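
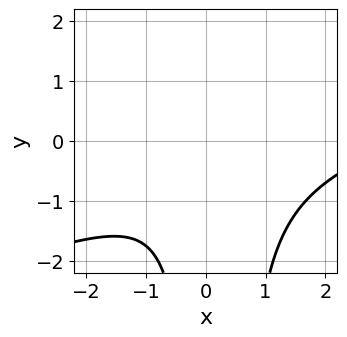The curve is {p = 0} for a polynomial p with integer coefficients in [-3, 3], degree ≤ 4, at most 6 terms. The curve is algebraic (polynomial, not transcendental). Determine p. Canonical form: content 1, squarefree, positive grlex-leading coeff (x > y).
x^3 - 3*x^2*y - 3*x^2 + x*y - 3

(a) deg p = 3.
(b) Against the integer gridlines: it misses every integer gridline on the x-axis; no y-intercept at any integer in the box.
(c) Fitting integer coefficients to these (and the overall shape) gives p.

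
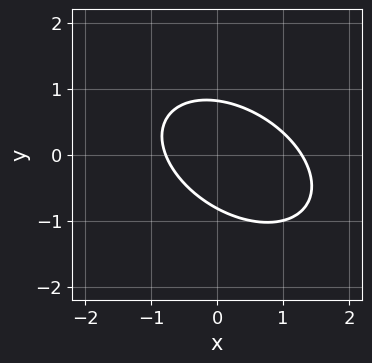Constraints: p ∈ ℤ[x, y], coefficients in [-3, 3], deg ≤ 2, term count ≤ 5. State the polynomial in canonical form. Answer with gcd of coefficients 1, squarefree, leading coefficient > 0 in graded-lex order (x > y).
First, deg p = 2.
Finally, the integer polynomial consistent with all of this is the stated p.

2*x^2 + 2*x*y + 3*y^2 - x - 2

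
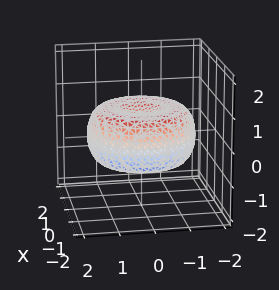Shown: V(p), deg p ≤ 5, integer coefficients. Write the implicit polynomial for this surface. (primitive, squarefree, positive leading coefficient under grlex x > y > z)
(a) The degree is 4 — the shape is more complex than any degree-3 surface.
(b) Symmetries: the surface is invariant under rotation about z: p = q(x² + y², z).
(c) From the visible intercepts: a circular section at z = 0 has radius between 1 and 2.
(d) The integer polynomial consistent with all of this is the stated p.

x^4 + 2*x^2*y^2 + y^4 - 2*x^2 - 2*y^2 + 3*z^2 - 1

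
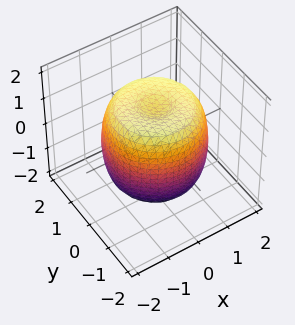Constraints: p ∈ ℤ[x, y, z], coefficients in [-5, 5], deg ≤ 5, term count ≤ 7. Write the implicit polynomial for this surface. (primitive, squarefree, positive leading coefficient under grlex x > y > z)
(a) Degree: the shape is more complex than any degree-3 surface, so deg p = 4.
(b) By symmetry, the surface is invariant under rotation about z: p = q(x² + y², z).
(c) Checking where it meets the axes: a circular section at z = 0 has radius between 1 and 2.
(d) Putting this together gives p.

2*x^4 + 4*x^2*y^2 + 2*y^4 - 3*x^2 - 3*y^2 + 2*z^2 - 3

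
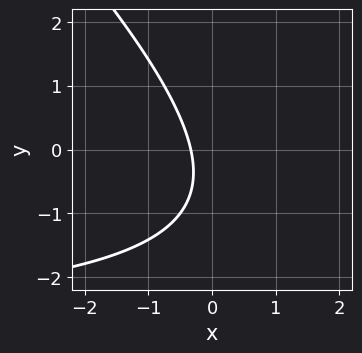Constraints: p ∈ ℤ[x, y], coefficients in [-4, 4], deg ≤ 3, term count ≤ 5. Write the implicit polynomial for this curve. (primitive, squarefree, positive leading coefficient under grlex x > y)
First, the degree is 2 — a generic line meets the curve in up to 2 points.
Next, from the visible intercepts: it misses every integer gridline on the y-axis.
Finally, assembling these constraints gives the stated polynomial.

x*y + y^2 + 3*x + y + 1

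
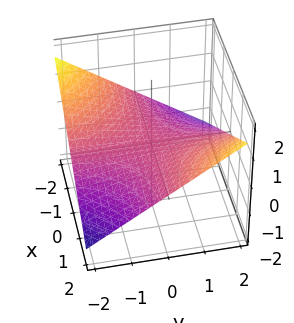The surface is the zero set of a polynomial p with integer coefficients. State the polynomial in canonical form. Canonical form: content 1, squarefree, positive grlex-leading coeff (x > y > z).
deg p = 2. A saddle surface; a quadric.
Observable constraints: it meets the z-axis at z = 0 (among the integer gridlines); the visible y-axis segment lies entirely on the surface.
Fitting integer coefficients to these (and the overall shape) gives p. Check: (2, 0, 0) on the x-axis lies on the surface, and p(2, 0, 0) = 0. ✓

x*y - 3*z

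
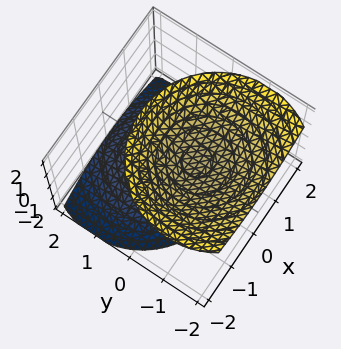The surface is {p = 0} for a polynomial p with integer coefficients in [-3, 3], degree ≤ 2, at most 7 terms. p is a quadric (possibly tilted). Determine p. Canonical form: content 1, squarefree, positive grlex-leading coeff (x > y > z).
x^2 + y^2 + y*z - z^2 + 1

First, the picture has 2 separate pieces.
Then, the degree is 2 — no degree-1 surface has this shape.
Next, from the axis intercepts and sections: among the integer gridlines, it crosses the z-axis at z ∈ {-1, 1}; the surface avoids every integer x-axis point in the box; it misses every integer gridline on the y-axis.
Finally, these observations pin down the coefficients.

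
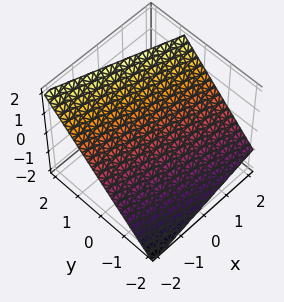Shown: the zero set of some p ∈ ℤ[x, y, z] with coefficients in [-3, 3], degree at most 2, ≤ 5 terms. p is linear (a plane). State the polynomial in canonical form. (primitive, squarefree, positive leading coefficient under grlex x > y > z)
x + 3*y - 3*z + 2

(a) Degree: the surface is flat (a plane), so deg p = 1.
(b) Reading off the gridlines: it meets the x-axis at x = -2 (among the integer gridlines).
(c) Together with the visible shape, these determine p as stated.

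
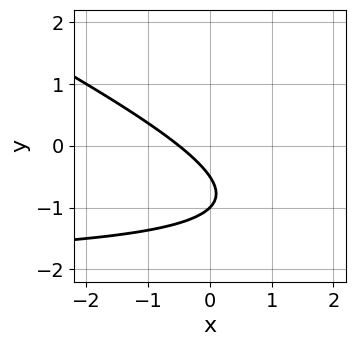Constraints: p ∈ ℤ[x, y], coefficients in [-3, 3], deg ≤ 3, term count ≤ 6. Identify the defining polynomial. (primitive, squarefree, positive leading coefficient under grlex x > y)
(a) Degree: no degree-1 curve has this shape, so deg p = 2.
(b) Checking where it meets the axes: it meets the y-axis at y = -1 (among the integer gridlines).
(c) Putting this together gives p.

x*y + 2*y^2 + 2*x + 3*y + 1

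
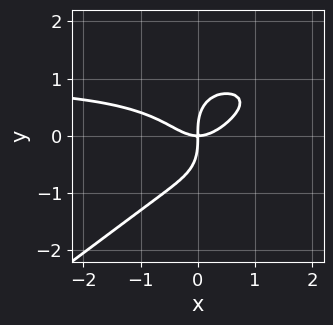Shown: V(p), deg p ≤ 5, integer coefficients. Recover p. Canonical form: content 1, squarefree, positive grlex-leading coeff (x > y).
Degree: the shape is more complex than any degree-3 curve, so deg p = 4.
From the visible intercepts: it crosses the y-axis at the gridline y = 0; one x-axis crossing is at x = 0.
The integer polynomial consistent with all of this is the stated p.

3*x^3*y - 3*x^2*y^2 - 2*y^4 - 3*x^3 + 3*x*y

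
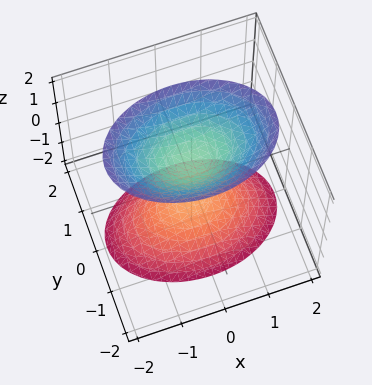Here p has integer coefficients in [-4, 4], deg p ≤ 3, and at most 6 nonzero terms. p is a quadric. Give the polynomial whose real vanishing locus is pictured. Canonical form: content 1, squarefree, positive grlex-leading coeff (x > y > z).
First, the picture has 2 separate pieces.
Next, deg p = 2.
Next, symmetries: the x ↦ −x reflection is a symmetry, so x appears only in even powers; it's symmetric under z → −z, forcing even powers of z; it's symmetric under y → −y, forcing even powers of y.
Next, against the integer gridlines: the z-axis gridline crossings are at z ∈ {-1, 1}; no x-intercept at any integer in the box; it misses every integer gridline on the y-axis.
Finally, these observations pin down the coefficients.

x^2 + 2*y^2 - z^2 + 1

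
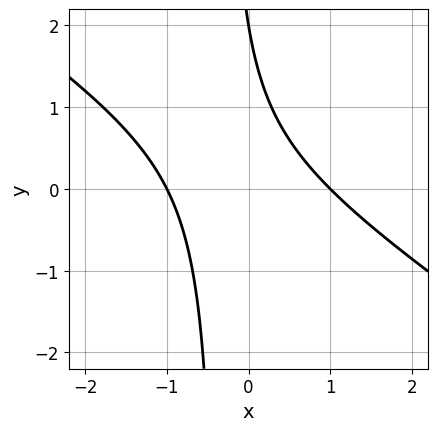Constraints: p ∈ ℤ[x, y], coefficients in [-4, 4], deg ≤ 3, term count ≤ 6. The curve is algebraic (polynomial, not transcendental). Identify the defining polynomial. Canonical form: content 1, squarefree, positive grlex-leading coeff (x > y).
1. deg p = 2.
2. Observable constraints: it crosses the y-axis at the gridline y = 2; among the integer gridlines, it crosses the x-axis at x ∈ {-1, 1}.
3. Solving for integer coefficients yields p as stated.

2*x^2 + 3*x*y + y - 2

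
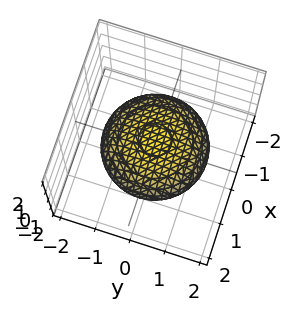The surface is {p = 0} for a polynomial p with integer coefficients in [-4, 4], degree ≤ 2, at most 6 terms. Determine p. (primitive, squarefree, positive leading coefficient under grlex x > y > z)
First, deg p = 2. A closed, bounded, convex surface; a quadric.
Next, by symmetry, every cross-section ⟂ z is a circle, so x, y appear only via x² + y²; the z ↦ −z reflection is a symmetry, so z appears only in even powers.
Next, checking where it meets the axes: a circular section at z = 0 has radius between 1 and 2.
Finally, together with the visible shape, these determine p as stated.

x^2 + y^2 + 3*z^2 - 2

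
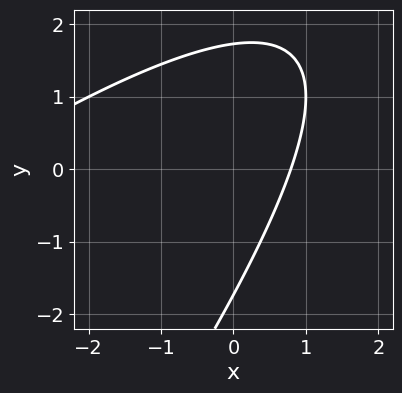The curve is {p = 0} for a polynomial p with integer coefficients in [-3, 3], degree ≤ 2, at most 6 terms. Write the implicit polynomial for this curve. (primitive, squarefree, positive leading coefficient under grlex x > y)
x^2 - 2*x*y + y^2 + 3*x - 3

(a) deg p = 2.
(b) Putting this together gives p.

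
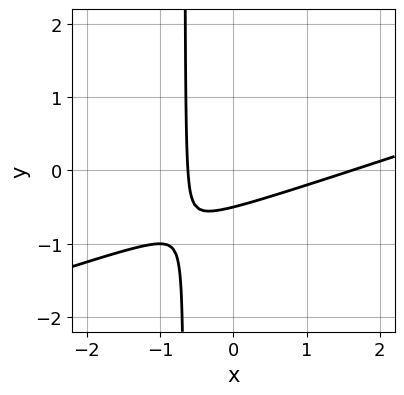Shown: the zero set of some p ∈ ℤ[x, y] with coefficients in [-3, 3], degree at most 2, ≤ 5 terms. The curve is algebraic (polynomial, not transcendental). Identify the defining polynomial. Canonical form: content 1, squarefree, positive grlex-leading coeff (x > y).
The degree is 2 — the shape is more complex than any degree-1 curve.
The integer polynomial consistent with all of this is the stated p.

x^2 - 3*x*y - x - 2*y - 1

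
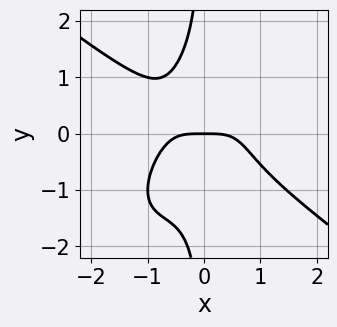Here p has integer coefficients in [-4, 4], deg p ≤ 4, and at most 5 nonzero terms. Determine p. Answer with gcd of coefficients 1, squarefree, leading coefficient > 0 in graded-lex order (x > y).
deg p = 4. No degree-3 curve has this shape.
From the visible intercepts: it crosses the x-axis at the gridline x = 0; it meets the y-axis at y = 0 (among the integer gridlines).
Putting this together gives p.

x^4 - x^2*y^2 + x*y^3 + y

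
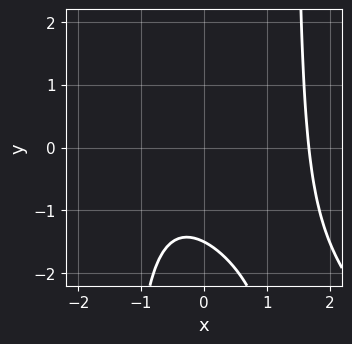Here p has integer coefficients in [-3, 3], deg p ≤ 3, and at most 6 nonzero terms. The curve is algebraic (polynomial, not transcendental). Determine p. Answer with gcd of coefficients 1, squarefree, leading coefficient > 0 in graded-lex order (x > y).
x^3 + x^2*y - x - 2*y - 3

(a) The degree is 3 — a generic line meets the curve in up to 3 points.
(b) Matching integer coefficients to the picture gives p.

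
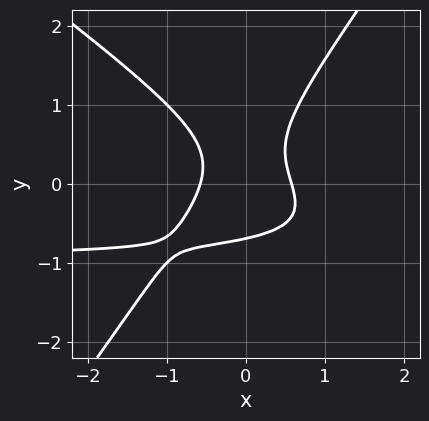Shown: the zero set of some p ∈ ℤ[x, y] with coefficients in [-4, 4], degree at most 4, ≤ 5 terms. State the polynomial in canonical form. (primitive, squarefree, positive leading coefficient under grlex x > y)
Degree: the shape is more complex than any degree-2 curve, so deg p = 3.
The integer polynomial consistent with all of this is the stated p.

3*x^2*y + 2*x*y^2 - 3*y^3 + 3*x^2 - 1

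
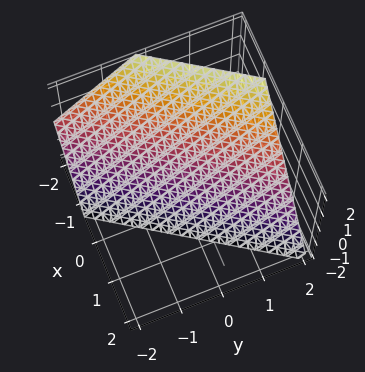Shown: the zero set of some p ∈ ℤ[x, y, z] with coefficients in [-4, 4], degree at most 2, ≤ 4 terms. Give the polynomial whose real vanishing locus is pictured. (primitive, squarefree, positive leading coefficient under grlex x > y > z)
3*x - 2*y + 2*z + 2

deg p = 1. The surface is flat (a plane).
Observable constraints: it meets the z-axis at z = -1 (among the integer gridlines); it crosses the y-axis at the gridline y = 1.
Assembling these constraints gives the stated polynomial.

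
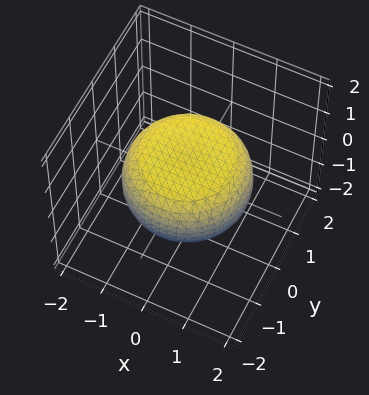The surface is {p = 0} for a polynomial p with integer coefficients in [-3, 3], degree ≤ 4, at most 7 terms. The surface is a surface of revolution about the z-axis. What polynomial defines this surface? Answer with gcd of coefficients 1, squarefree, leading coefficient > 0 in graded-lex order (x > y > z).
x^4 + 2*x^2*y^2 + y^4 - x^2 - y^2 + 3*z^2 - 2

1. The degree is 4 — no degree-3 surface has this shape.
2. Symmetry: the surface is invariant under rotation about z: p = q(x² + y², z).
3. Observable constraints: a circular section at z = 0 has radius between 1 and 2.
4. Assembling these constraints gives the stated polynomial.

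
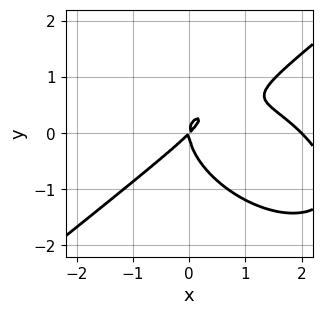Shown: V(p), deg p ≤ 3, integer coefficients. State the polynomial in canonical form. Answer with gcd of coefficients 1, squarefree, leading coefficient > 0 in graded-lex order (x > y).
x^3 - 2*y^3 - 2*x^2 + 2*x*y

1. The degree is 3 — the shape is more complex than any degree-2 curve.
2. Checking where it meets the axes: it meets the y-axis at y = 0 (among the integer gridlines); the x-axis gridline crossings are at x ∈ {0, 2}.
3. Putting this together gives p.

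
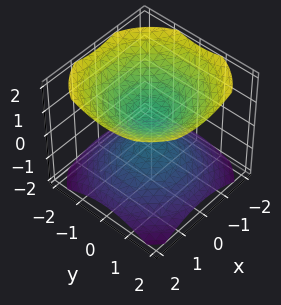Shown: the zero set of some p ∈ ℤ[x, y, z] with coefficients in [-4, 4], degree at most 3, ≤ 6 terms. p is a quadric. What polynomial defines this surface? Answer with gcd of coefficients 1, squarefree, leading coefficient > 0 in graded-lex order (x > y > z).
1. I count 2 distinct pieces. Treating them together as one polynomial.
2. Degree: two sheets facing apart; a quadric, so deg p = 2.
3. Symmetries: it's symmetric under z → −z, forcing even powers of z; the surface is invariant under rotation about z: p = q(x² + y², z).
4. Checking where it meets the axes: the surface avoids every integer x-axis point in the box; a circular section at z = 1 has radius exactly 1; it misses every integer gridline on the y-axis.
5. These observations pin down the coefficients.

2*x^2 + 2*y^2 - 3*z^2 + 1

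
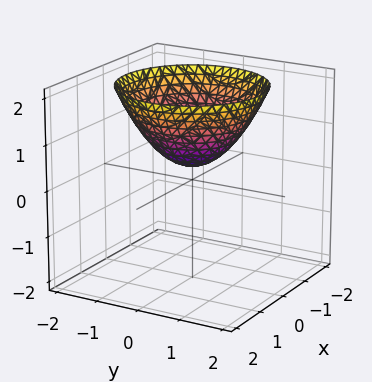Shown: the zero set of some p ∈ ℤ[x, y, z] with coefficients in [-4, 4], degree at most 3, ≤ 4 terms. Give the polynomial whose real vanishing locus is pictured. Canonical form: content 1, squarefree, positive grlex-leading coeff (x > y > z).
First, deg p = 2. A generic line meets the surface in up to 2 points.
Then, by symmetry, every cross-section ⟂ z is a circle, so x, y appear only via x² + y².
Then, from the visible intercepts: the surface avoids every integer x-axis point in the box; a circular section at z = 1 has radius exactly 1; no y-intercept at any integer in the box.
Finally, matching integer coefficients to the picture gives p.

2*x^2 + 2*y^2 - 3*z + 1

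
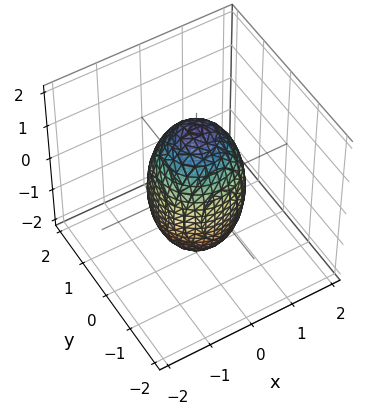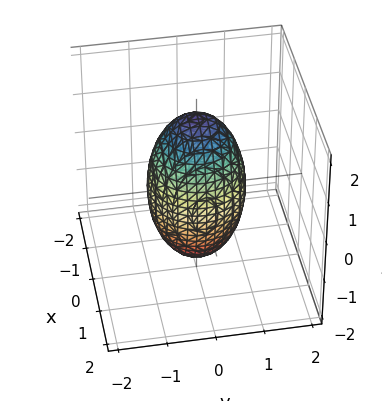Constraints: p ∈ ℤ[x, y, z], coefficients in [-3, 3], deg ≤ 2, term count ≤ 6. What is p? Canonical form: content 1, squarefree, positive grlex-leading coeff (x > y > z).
3*x^2 + 3*y^2 + z^2 - 3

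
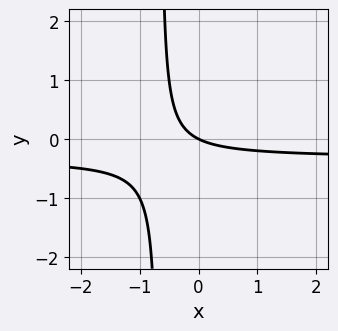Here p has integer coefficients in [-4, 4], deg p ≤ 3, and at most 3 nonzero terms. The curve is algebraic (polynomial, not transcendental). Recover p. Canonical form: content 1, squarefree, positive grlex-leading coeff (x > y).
3*x*y + x + 2*y

Degree: no degree-1 curve has this shape, so deg p = 2.
Reading off the gridlines: it meets the y-axis at y = 0 (among the integer gridlines); it meets the x-axis at x = 0 (among the integer gridlines).
Matching integer coefficients to the picture gives p.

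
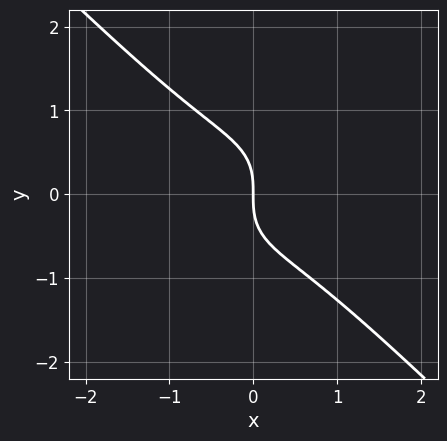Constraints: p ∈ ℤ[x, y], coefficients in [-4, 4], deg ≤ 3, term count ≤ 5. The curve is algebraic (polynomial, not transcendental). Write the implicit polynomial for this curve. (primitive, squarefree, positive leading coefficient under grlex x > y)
The degree is 3 — no degree-2 curve has this shape.
Reading off the gridlines: it meets the x-axis at x = 0 (among the integer gridlines); it meets the y-axis at y = 0 (among the integer gridlines).
Solving for integer coefficients yields p as stated.

x^3 + y^3 + x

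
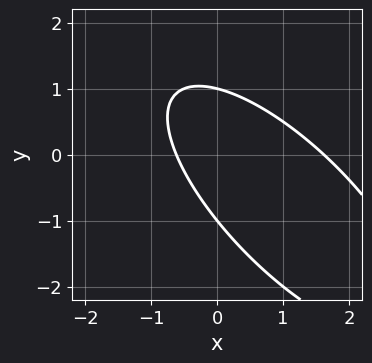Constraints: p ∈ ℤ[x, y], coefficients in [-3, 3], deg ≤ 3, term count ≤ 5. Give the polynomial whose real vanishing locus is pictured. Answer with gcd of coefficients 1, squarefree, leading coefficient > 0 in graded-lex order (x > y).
First, degree: the shape is more complex than any degree-1 curve, so deg p = 2.
Next, reading off the gridlines: the y-axis gridline crossings are at y ∈ {-1, 1}.
Finally, these observations pin down the coefficients.

2*x^2 + 3*x*y + 2*y^2 - 2*x - 2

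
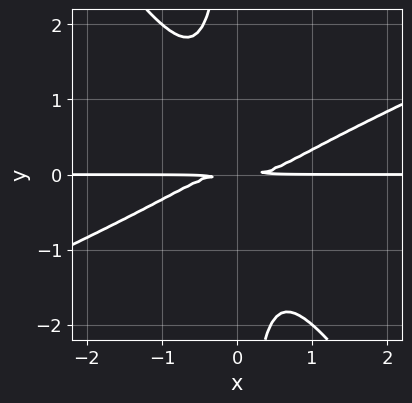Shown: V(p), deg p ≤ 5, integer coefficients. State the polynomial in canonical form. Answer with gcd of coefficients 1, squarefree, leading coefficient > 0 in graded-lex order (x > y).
1. deg p = 4.
2. Against the integer gridlines: the visible x-axis segment lies entirely on the curve.
3. The integer polynomial consistent with all of this is the stated p.

2*x^3*y - 3*x^2*y^2 - 3*x*y^3 - 2*y^2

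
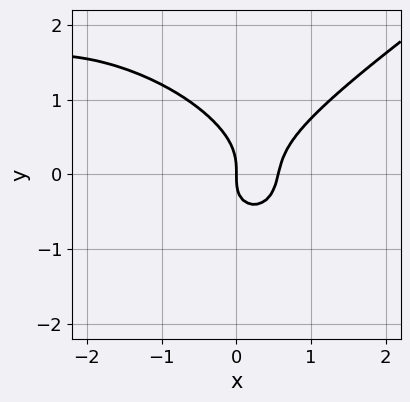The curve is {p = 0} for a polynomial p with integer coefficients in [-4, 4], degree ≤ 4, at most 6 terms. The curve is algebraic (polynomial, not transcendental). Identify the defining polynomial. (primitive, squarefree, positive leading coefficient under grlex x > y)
(a) Degree: no degree-2 curve has this shape, so deg p = 3.
(b) Against the integer gridlines: one x-axis crossing is at x = 0; it meets the y-axis at y = 0 (among the integer gridlines).
(c) Assembling these constraints gives the stated polynomial.

x^3 - 3*y^3 + 3*x^2 - x*y - 2*x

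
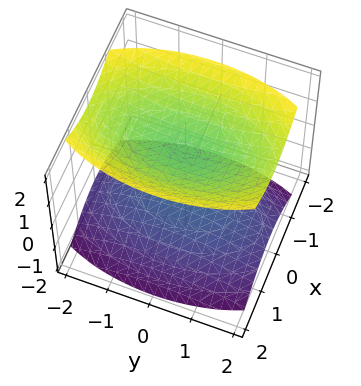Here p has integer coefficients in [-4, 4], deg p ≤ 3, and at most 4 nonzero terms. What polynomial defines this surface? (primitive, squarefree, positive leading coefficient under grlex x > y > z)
3*x^2 + y^2 - 3*z^2 + 3

There are 2 components. They look like related sheets of one shape, so recover p as a whole.
Degree: two separate bowl-shaped sheets opening away from each other; a quadric, so deg p = 2.
Symmetries: it's symmetric under y → −y, forcing even powers of y; it's symmetric under x → −x, forcing even powers of x; it's symmetric under z → −z, forcing even powers of z.
Against the integer gridlines: the surface avoids every integer x-axis point in the box; among the integer gridlines, it crosses the z-axis at z ∈ {-1, 1}.
Solving for integer coefficients yields p as stated.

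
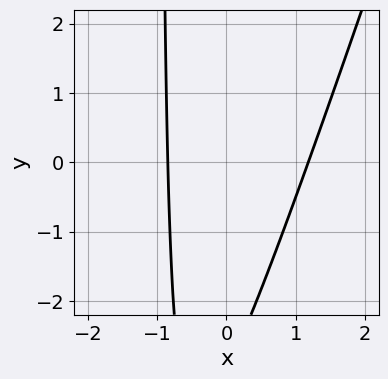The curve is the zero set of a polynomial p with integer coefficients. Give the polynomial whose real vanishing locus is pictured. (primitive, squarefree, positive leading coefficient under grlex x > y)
3*x^2 - x*y - x - y - 3

(a) deg p = 2. No degree-1 curve has this shape.
(b) Reading off the gridlines: no y-intercept at any integer in the box.
(c) Matching integer coefficients to the picture gives p.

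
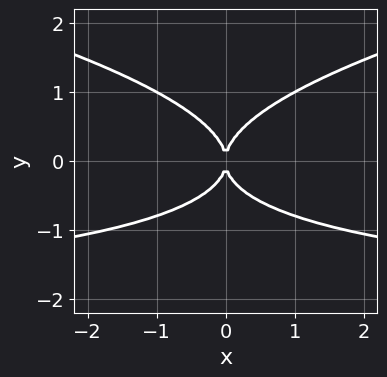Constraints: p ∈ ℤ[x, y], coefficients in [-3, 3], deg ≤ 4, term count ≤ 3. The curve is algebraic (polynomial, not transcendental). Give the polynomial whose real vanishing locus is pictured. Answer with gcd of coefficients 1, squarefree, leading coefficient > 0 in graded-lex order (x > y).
3*y^4 - x^2*y - 2*x^2

1. The degree is 4 — a generic line meets the curve in up to 4 points.
2. Symmetries: mirror symmetry x ↦ −x ⇒ only even powers of x.
3. From the visible intercepts: one y-axis crossing is at y = 0; one x-axis crossing is at x = 0.
4. The integer polynomial consistent with all of this is the stated p.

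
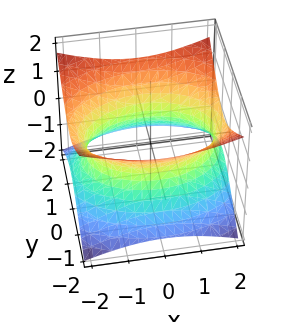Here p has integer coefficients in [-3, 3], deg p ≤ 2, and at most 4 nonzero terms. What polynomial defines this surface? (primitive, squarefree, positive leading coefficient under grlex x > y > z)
x^2 + 2*y^2 - 3*z^2 - 3

First, degree: an hourglass — one-sheet hyperboloid; a quadric, so deg p = 2.
Then, symmetries: the x ↦ −x reflection is a symmetry, so x appears only in even powers; mirror symmetry y ↦ −y ⇒ only even powers of y; mirror symmetry z ↦ −z ⇒ only even powers of z.
Then, observable constraints: no z-intercept at any integer in the box.
Finally, these observations pin down the coefficients.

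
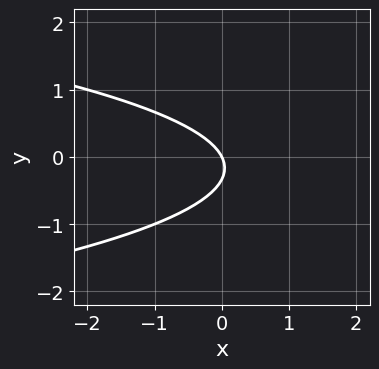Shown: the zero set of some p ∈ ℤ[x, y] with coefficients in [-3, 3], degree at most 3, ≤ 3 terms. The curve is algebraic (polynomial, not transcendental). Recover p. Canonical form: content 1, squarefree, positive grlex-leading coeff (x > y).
(a) Degree: the shape is more complex than any degree-1 curve, so deg p = 2.
(b) Reading off the gridlines: one x-axis crossing is at x = 0; one y-axis crossing is at y = 0.
(c) Assembling these constraints gives the stated polynomial.

3*y^2 + 2*x + y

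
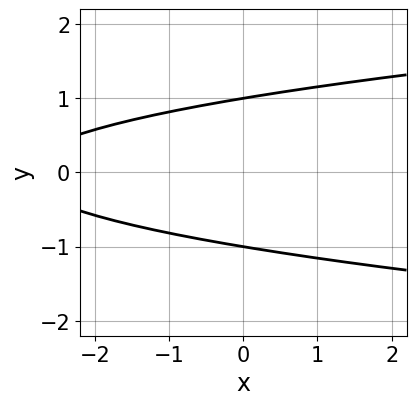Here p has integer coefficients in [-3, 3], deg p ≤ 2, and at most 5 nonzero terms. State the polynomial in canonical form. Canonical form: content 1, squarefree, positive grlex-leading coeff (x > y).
1. The degree is 2 — no degree-1 curve has this shape.
2. Symmetries: the y ↦ −y reflection is a symmetry, so y appears only in even powers.
3. Checking where it meets the axes: the curve avoids every integer x-axis point in the box; among the integer gridlines, it crosses the y-axis at y ∈ {-1, 1}.
4. Assembling these constraints gives the stated polynomial.

3*y^2 - x - 3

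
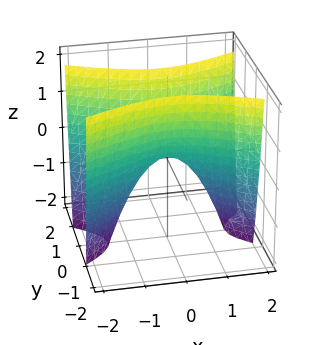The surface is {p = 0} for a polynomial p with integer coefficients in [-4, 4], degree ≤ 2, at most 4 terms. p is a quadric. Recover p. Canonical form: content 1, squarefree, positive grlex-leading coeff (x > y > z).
x^2 - 3*y^2 + z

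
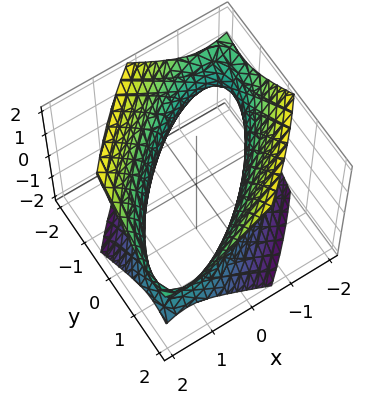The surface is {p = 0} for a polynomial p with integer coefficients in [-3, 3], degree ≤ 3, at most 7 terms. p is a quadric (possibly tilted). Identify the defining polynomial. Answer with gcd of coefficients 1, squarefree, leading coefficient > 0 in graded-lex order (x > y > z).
2*x^2 - 3*x*y + 2*y^2 - 2*z^2 - 3

First, deg p = 2.
Then, against the integer gridlines: it misses every integer gridline on the z-axis.
Finally, putting this together gives p.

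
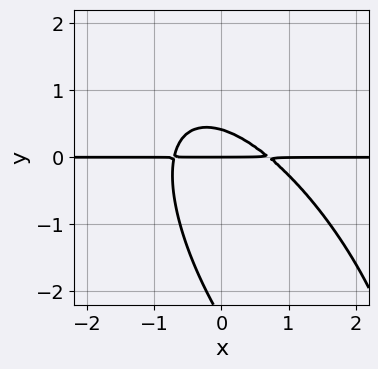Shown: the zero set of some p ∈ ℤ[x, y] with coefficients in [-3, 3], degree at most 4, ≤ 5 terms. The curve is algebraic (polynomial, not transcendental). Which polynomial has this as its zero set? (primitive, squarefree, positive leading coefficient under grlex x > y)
First, deg p = 3.
Next, reading off the gridlines: the visible x-axis segment lies entirely on the curve; one y-axis crossing is at y = 0.
Finally, fitting integer coefficients to these (and the overall shape) gives p.

2*x^2*y + 2*x*y^2 + y^3 + 2*y^2 - y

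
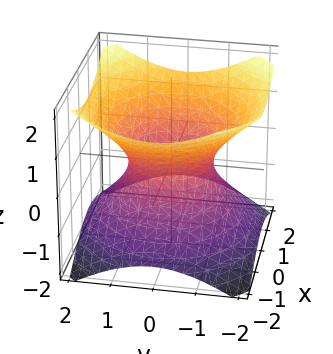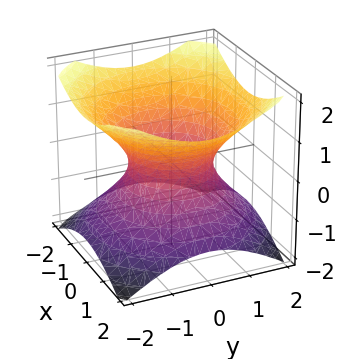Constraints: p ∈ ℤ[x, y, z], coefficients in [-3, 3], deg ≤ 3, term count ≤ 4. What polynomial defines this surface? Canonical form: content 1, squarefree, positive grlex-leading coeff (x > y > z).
The degree is 2 — an hourglass — one-sheet hyperboloid; a quadric.
Symmetries: rotational symmetry about the z-axis ⇒ p depends on x, y only through x² + y²; it's symmetric under z → −z, forcing even powers of z.
Reading off the gridlines: the x-axis gridline crossings are at x ∈ {-1, 1}; the y-axis gridline crossings are at y ∈ {-1, 1}; no z-intercept at any integer in the box; a circular section at z = -1 has radius between 1 and 2.
The integer polynomial consistent with all of this is the stated p.

2*x^2 + 2*y^2 - 3*z^2 - 2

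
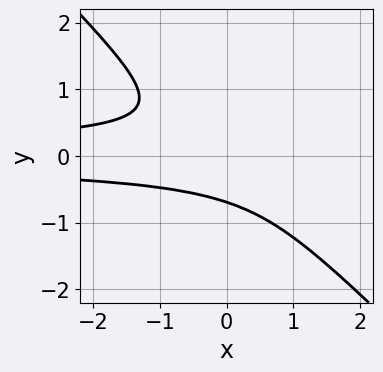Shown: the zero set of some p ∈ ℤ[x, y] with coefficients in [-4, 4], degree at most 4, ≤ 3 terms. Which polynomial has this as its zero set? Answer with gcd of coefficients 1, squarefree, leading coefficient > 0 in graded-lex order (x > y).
(a) deg p = 3. No degree-2 curve has this shape.
(b) From the axis intercepts and sections: the curve avoids every integer x-axis point in the box.
(c) Solving for integer coefficients yields p as stated.

3*x*y^2 + 3*y^3 + 1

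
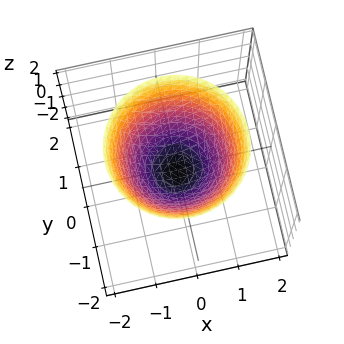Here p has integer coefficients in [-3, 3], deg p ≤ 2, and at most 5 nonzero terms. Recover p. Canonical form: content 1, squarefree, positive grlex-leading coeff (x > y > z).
2*x^2 + 2*y^2 - 2*z - 1

1. The degree is 2 — no degree-1 surface has this shape.
2. Symmetry: the z-axis is an axis of rotation, so x and y enter only as x² + y².
3. From the visible intercepts: a circular section at z = 0 has radius between 0 and 1.
4. These observations pin down the coefficients.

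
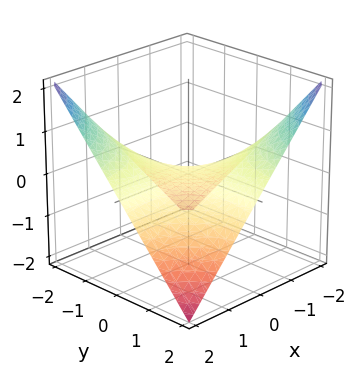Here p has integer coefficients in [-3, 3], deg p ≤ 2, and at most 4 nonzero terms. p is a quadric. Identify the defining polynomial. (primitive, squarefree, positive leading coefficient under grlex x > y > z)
x*y + 2*z

First, degree: a saddle surface; a quadric, so deg p = 2.
Next, from the axis intercepts and sections: the visible x-axis segment lies entirely on the surface; it meets the z-axis at z = 0 (among the integer gridlines); the visible y-axis segment lies entirely on the surface.
Finally, fitting integer coefficients to these (and the overall shape) gives p.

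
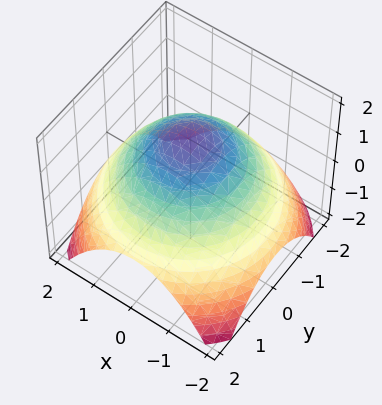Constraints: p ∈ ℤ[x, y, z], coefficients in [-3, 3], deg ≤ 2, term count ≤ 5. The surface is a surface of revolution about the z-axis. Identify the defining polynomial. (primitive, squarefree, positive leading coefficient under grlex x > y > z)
x^2 + y^2 + 2*z - 3

1. Degree: a generic line meets the surface in up to 2 points, so deg p = 2.
2. By symmetry, the z-axis is an axis of rotation, so x and y enter only as x² + y².
3. Reading off the gridlines: a circular section at z = 1 has radius exactly 1.
4. Fitting integer coefficients to these (and the overall shape) gives p.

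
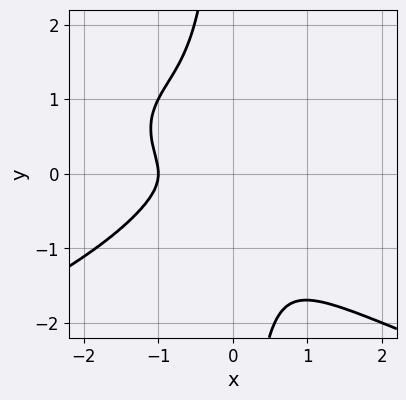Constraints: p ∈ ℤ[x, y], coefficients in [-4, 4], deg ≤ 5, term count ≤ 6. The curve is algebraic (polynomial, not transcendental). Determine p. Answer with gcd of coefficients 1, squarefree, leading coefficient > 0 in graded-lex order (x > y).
x*y^3 + x^3 + x^2 + y^2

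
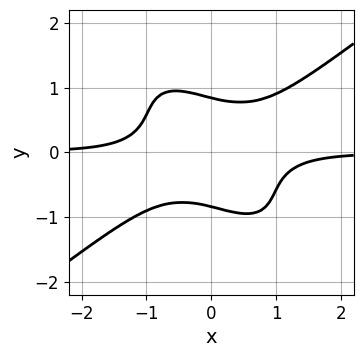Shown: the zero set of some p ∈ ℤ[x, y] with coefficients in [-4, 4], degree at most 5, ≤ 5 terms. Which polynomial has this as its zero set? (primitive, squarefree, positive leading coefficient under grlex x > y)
First, deg p = 4. No degree-3 curve has this shape.
Then, from the axis intercepts and sections: it misses every integer gridline on the x-axis.
Finally, putting this together gives p.

2*x^3*y - 2*x*y^3 - 2*y^4 + 1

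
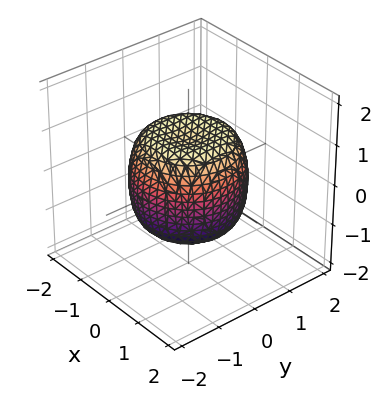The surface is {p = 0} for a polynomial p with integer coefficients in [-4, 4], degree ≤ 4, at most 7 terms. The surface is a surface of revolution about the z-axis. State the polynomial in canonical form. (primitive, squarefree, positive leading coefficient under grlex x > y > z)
deg p = 4. The shape is more complex than any degree-3 surface.
Symmetries: rotational symmetry about the z-axis ⇒ p depends on x, y only through x² + y².
Observable constraints: among the integer gridlines, it crosses the z-axis at z ∈ {-1, 1}; a circular section at z = 0 has radius between 1 and 2.
Together with the visible shape, these determine p as stated.

x^4 + 2*x^2*y^2 + y^4 - x^2 - y^2 + z^2 - 1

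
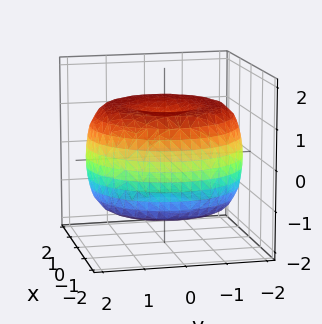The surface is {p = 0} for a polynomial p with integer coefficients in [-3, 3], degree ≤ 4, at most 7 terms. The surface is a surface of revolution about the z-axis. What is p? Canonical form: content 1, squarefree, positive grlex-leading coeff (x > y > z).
x^4 + 2*x^2*y^2 + y^4 - 3*x^2 - 3*y^2 + 3*z^2 - 3

Degree: a generic line meets the surface in up to 4 points, so deg p = 4.
Symmetries: every cross-section ⟂ z is a circle, so x, y appear only via x² + y².
Observable constraints: a circular section at z = -1 has radius between 1 and 2; the z-axis gridline crossings are at z ∈ {-1, 1}.
These observations pin down the coefficients.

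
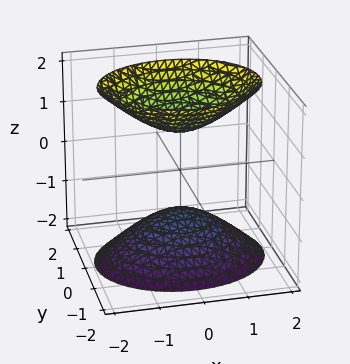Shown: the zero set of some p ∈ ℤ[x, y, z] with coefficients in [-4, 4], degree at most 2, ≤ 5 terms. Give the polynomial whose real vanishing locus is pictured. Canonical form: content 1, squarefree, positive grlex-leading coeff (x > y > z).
2*x^2 + 3*y^2 - 2*z^2 + 2

(a) I count 2 distinct pieces.
(b) The degree is 2 — two separate bowl-shaped sheets opening away from each other; a quadric.
(c) Symmetries: it's symmetric under x → −x, forcing even powers of x; mirror symmetry z ↦ −z ⇒ only even powers of z; it's symmetric under y → −y, forcing even powers of y.
(d) Reading off the gridlines: the surface avoids every integer x-axis point in the box; it misses every integer gridline on the y-axis; among the integer gridlines, it crosses the z-axis at z ∈ {-1, 1}.
(e) Matching integer coefficients to the picture gives p.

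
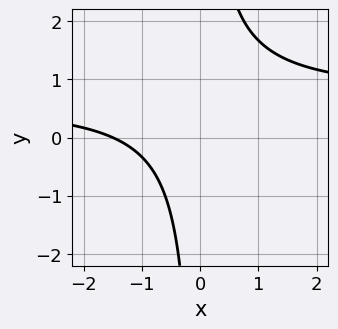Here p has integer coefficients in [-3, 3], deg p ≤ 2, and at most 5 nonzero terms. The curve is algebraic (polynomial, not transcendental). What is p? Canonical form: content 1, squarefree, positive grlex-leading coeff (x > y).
3*x*y - 2*x - 3

1. The degree is 2 — the shape is more complex than any degree-1 curve.
2. Against the integer gridlines: no y-intercept at any integer in the box.
3. Matching integer coefficients to the picture gives p.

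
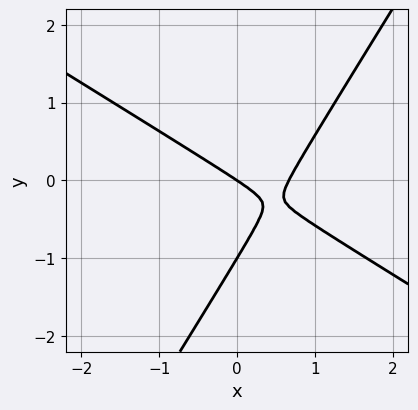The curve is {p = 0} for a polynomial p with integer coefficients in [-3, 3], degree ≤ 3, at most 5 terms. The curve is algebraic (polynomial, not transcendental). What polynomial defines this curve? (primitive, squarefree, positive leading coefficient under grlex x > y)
3*x^2 + 3*x*y - 3*y^2 - 2*x - 3*y

Degree: the shape is more complex than any degree-1 curve, so deg p = 2.
Checking where it meets the axes: among the integer gridlines, it crosses the y-axis at y ∈ {-1, 0}; it crosses the x-axis at the gridline x = 0.
Solving for integer coefficients yields p as stated.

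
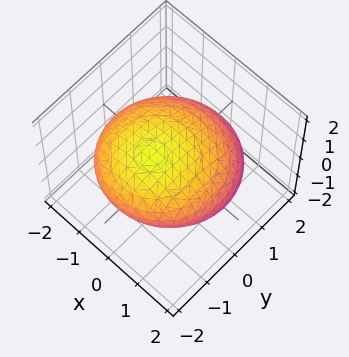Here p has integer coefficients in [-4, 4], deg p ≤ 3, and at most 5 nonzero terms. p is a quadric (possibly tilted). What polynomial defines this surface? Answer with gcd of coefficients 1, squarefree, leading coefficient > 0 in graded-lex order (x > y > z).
x^2 + y^2 + y*z + 2*z^2 - 3

(a) deg p = 2.
(b) Putting this together gives p.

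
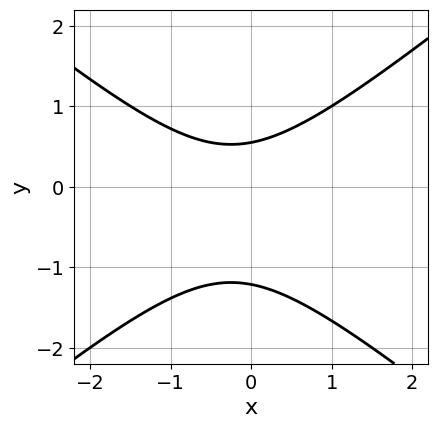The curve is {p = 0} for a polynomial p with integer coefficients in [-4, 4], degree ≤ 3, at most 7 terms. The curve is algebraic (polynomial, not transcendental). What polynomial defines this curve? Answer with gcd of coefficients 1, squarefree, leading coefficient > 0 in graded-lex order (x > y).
2*x^2 - 3*y^2 + x - 2*y + 2

The degree is 2 — a generic line meets the curve in up to 2 points.
From the axis intercepts and sections: it misses every integer gridline on the x-axis.
These observations pin down the coefficients.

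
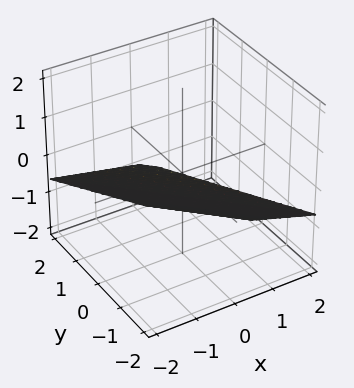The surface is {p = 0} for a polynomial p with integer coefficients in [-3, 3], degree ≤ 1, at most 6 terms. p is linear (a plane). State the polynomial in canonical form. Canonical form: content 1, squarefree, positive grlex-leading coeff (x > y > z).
1. The degree is 1 — every cross-section is a straight line — this is a plane.
2. From the visible intercepts: it meets the y-axis at y = -1 (among the integer gridlines); one x-axis crossing is at x = -1.
3. Matching integer coefficients to the picture gives p.

2*x + 2*y + 3*z + 2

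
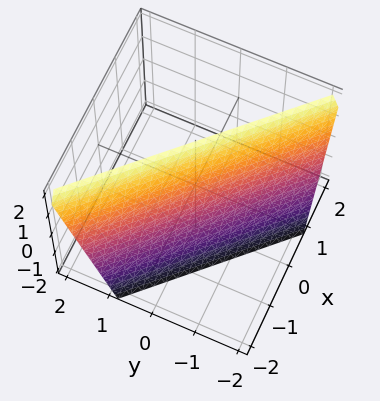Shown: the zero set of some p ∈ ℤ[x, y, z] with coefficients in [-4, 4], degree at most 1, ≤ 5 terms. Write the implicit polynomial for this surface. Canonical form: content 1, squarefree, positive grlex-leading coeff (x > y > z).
1. Degree: the surface is flat (a plane), so deg p = 1.
2. Against the integer gridlines: one z-axis crossing is at z = 2.
3. These observations pin down the coefficients.

3*x + 3*y - z + 2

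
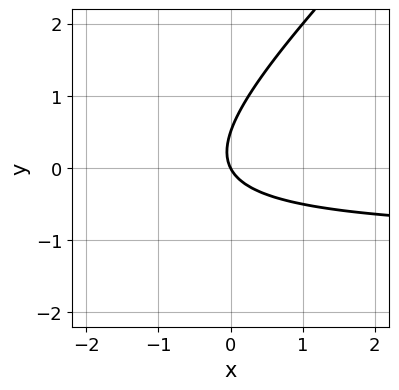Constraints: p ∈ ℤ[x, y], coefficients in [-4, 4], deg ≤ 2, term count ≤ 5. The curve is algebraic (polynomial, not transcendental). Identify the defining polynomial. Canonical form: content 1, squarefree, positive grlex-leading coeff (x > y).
2*x*y - 2*y^2 + 2*x + y

1. deg p = 2. The shape is more complex than any degree-1 curve.
2. Reading off the gridlines: it crosses the x-axis at the gridline x = 0; it crosses the y-axis at the gridline y = 0.
3. These observations pin down the coefficients.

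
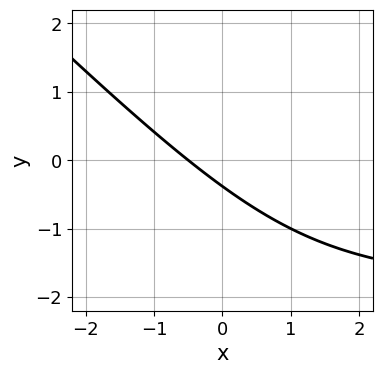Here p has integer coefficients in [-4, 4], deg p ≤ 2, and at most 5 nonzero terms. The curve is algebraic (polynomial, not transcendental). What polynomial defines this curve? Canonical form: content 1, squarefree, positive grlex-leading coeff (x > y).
(a) deg p = 2. No degree-1 curve has this shape.
(b) The integer polynomial consistent with all of this is the stated p.

x*y + y^2 + 2*x + 3*y + 1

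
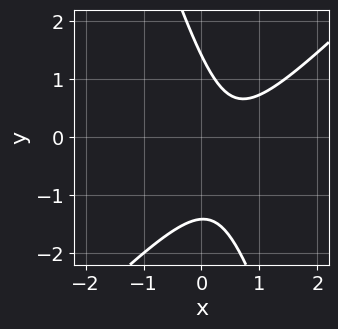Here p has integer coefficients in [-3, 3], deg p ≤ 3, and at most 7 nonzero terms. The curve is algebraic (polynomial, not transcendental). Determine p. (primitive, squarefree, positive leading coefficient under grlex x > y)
3*x^2 - 2*x*y - y^2 - 3*x + 2

Degree: no degree-1 curve has this shape, so deg p = 2.
Reading off the gridlines: it misses every integer gridline on the x-axis.
These observations pin down the coefficients.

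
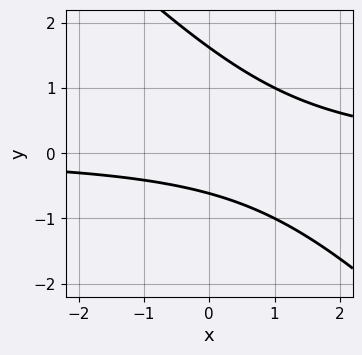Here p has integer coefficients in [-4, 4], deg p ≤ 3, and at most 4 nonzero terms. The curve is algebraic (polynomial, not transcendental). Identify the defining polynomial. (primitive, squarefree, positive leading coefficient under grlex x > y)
x*y + y^2 - y - 1

(a) The degree is 2 — a generic line meets the curve in up to 2 points.
(b) Against the integer gridlines: the curve avoids every integer x-axis point in the box.
(c) Matching integer coefficients to the picture gives p.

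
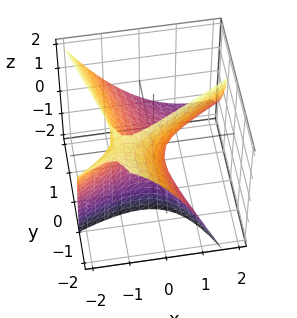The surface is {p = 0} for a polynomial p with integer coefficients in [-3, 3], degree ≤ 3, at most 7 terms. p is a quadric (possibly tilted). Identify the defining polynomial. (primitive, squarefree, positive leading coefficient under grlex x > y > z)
(a) The degree is 2 — no degree-1 surface has this shape.
(b) Observable constraints: it meets the y-axis at y = 0 (among the integer gridlines); it meets the x-axis at x = 0 (among the integer gridlines).
(c) Putting this together gives p.

2*x^2 - 3*x*y - y^2 - 3*y*z - 2*z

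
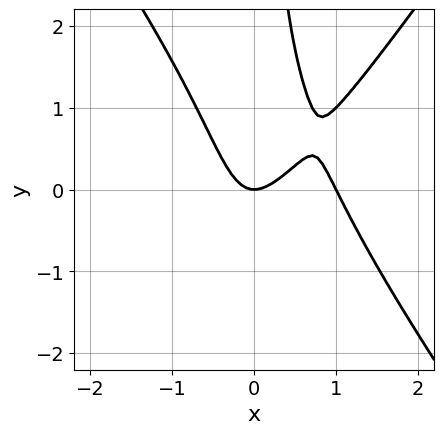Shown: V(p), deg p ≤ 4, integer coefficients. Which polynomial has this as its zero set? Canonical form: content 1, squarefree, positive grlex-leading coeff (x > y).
2*x^3 - x*y^2 - 2*x^2 + y

1. The degree is 3 — the shape is more complex than any degree-2 curve.
2. Checking where it meets the axes: the x-axis gridline crossings are at x ∈ {0, 1}; it crosses the y-axis at the gridline y = 0.
3. Fitting integer coefficients to these (and the overall shape) gives p.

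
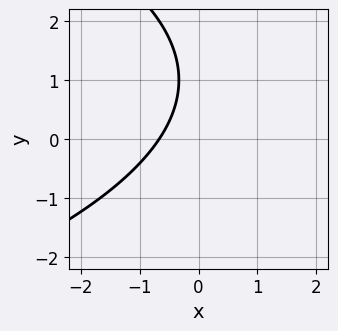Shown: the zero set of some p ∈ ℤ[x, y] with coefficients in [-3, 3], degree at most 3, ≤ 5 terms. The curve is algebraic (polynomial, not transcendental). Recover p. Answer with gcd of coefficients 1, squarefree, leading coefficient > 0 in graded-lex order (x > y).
y^2 + 3*x - 2*y + 2

1. Degree: no degree-1 curve has this shape, so deg p = 2.
2. Against the integer gridlines: no y-intercept at any integer in the box.
3. These observations pin down the coefficients.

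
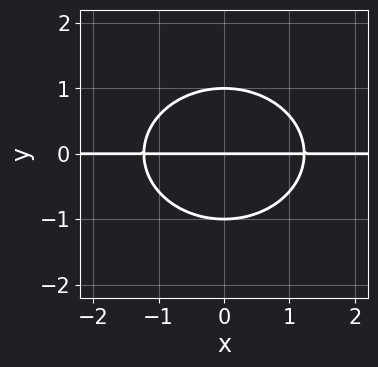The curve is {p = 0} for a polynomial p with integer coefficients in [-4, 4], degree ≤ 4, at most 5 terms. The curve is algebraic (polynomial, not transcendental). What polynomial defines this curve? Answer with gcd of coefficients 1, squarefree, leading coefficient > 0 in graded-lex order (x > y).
2*x^2*y + 3*y^3 - 3*y

(a) Degree: a generic line meets the curve in up to 3 points, so deg p = 3.
(b) Symmetries: the x ↦ −x reflection is a symmetry, so x appears only in even powers.
(c) From the axis intercepts and sections: among the integer gridlines, it crosses the y-axis at y ∈ {-1, 0, 1}; the visible x-axis segment lies entirely on the curve.
(d) Fitting integer coefficients to these (and the overall shape) gives p.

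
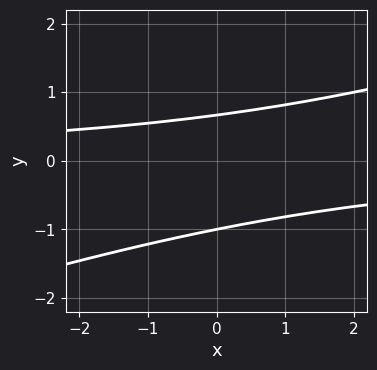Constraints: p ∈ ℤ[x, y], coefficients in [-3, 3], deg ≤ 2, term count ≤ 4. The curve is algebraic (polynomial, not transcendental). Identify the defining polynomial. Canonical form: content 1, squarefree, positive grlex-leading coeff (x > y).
1. Degree: the shape is more complex than any degree-1 curve, so deg p = 2.
2. Checking where it meets the axes: one y-axis crossing is at y = -1; it misses every integer gridline on the x-axis.
3. The integer polynomial consistent with all of this is the stated p.

x*y - 3*y^2 - y + 2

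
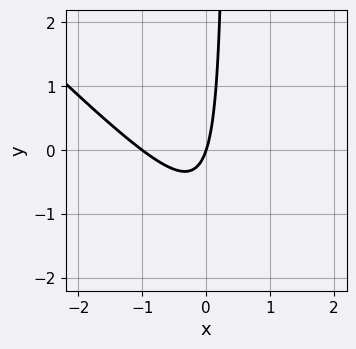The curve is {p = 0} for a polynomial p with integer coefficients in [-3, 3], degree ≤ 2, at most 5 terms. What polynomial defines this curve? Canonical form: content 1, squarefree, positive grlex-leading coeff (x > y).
3*x^2 + 3*x*y + 3*x - y

1. deg p = 2. A generic line meets the curve in up to 2 points.
2. Observable constraints: it meets the y-axis at y = 0 (among the integer gridlines); the x-axis gridline crossings are at x ∈ {-1, 0}.
3. These observations pin down the coefficients.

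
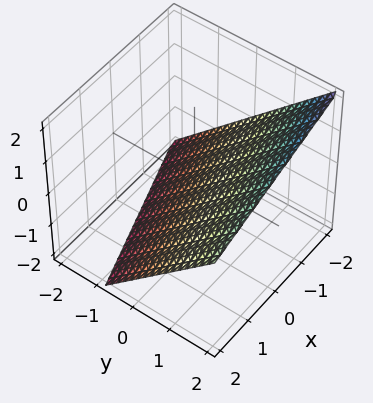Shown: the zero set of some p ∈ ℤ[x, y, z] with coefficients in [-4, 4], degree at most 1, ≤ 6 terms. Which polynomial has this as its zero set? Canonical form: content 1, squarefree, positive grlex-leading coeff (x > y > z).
First, deg p = 1. Every cross-section is a straight line — this is a plane.
Next, from the axis intercepts and sections: it crosses the x-axis at the gridline x = -2.
Finally, solving for integer coefficients yields p as stated.

x - 3*y + 3*z + 2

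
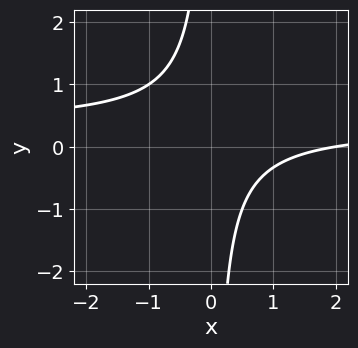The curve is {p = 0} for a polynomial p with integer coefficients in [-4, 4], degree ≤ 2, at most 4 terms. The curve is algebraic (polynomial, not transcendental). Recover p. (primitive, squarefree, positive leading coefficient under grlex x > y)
3*x*y - x + 2

deg p = 2. The shape is more complex than any degree-1 curve.
From the visible intercepts: it crosses the x-axis at the gridline x = 2; no y-intercept at any integer in the box.
Matching integer coefficients to the picture gives p.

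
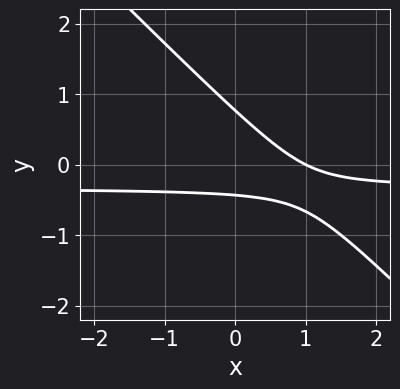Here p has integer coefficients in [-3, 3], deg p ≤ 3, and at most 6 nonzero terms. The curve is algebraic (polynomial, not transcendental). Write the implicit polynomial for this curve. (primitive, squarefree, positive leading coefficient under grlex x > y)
deg p = 2. No degree-1 curve has this shape.
From the visible intercepts: one x-axis crossing is at x = 1.
The integer polynomial consistent with all of this is the stated p.

3*x*y + 3*y^2 + x - y - 1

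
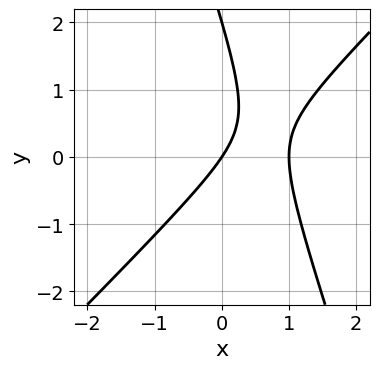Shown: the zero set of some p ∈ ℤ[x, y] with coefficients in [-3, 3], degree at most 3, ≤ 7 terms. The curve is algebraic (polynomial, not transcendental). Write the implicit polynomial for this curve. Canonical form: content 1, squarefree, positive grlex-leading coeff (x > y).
(a) The degree is 2 — the shape is more complex than any degree-1 curve.
(b) Reading off the gridlines: the x-axis gridline crossings are at x ∈ {0, 1}; among the integer gridlines, it crosses the y-axis at y ∈ {0, 2}.
(c) Together with the visible shape, these determine p as stated.

3*x^2 - 2*x*y - y^2 - 3*x + 2*y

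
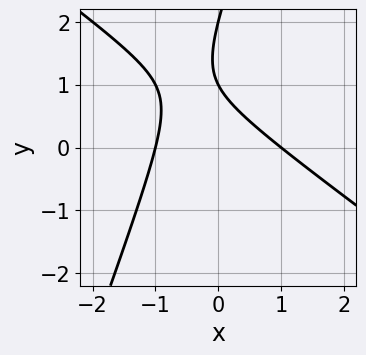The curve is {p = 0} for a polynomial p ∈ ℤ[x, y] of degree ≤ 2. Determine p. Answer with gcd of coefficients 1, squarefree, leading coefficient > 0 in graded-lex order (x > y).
2*x^2 + 2*x*y - y^2 + 3*y - 2

Degree: a generic line meets the curve in up to 2 points, so deg p = 2.
Against the integer gridlines: among the integer gridlines, it crosses the x-axis at x ∈ {-1, 1}; among the integer gridlines, it crosses the y-axis at y ∈ {1, 2}.
Solving for integer coefficients yields p as stated.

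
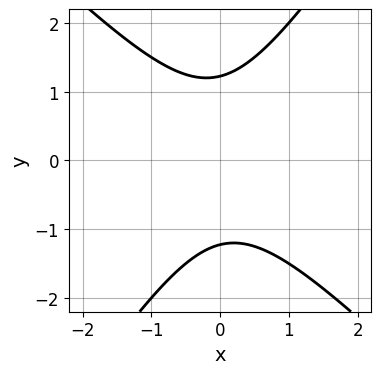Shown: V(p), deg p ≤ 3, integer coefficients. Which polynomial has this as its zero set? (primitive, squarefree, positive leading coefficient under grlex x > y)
(a) deg p = 2. No degree-1 curve has this shape.
(b) From the axis intercepts and sections: it misses every integer gridline on the x-axis.
(c) The integer polynomial consistent with all of this is the stated p.

3*x^2 + x*y - 2*y^2 + 3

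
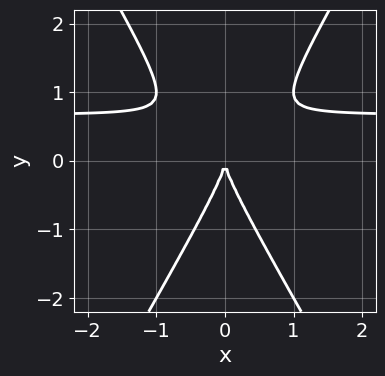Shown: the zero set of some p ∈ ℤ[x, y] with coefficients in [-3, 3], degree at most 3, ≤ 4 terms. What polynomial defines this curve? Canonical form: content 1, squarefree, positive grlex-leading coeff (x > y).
3*x^2*y - y^3 - 2*x^2

First, deg p = 3.
Then, symmetries: mirror symmetry x ↦ −x ⇒ only even powers of x.
Then, from the axis intercepts and sections: it meets the y-axis at y = 0 (among the integer gridlines); one x-axis crossing is at x = 0.
Finally, the integer polynomial consistent with all of this is the stated p.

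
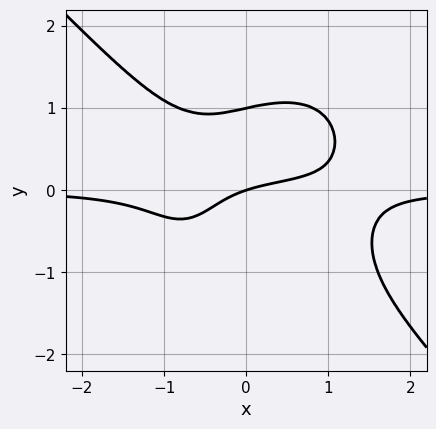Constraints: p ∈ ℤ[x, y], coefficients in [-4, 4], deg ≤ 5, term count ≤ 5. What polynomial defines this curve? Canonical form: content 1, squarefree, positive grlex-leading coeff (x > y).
3*x^3*y + 3*y^4 - 3*x*y + x - 3*y

1. The degree is 4 — a generic line meets the curve in up to 4 points.
2. Checking where it meets the axes: among the integer gridlines, it crosses the y-axis at y ∈ {0, 1}; it crosses the x-axis at the gridline x = 0.
3. Assembling these constraints gives the stated polynomial.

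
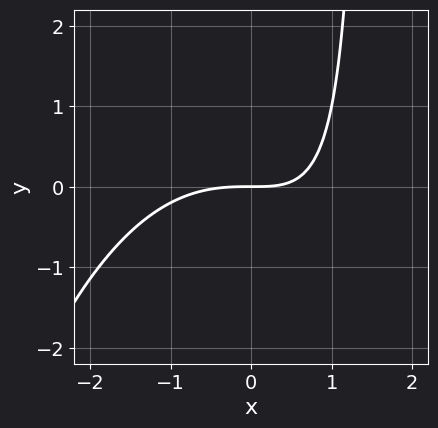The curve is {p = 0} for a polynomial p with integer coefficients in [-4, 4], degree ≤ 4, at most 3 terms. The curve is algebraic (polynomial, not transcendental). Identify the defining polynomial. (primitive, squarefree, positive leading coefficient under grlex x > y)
x^3 + 2*x*y - 3*y

Degree: a generic line meets the curve in up to 3 points, so deg p = 3.
From the visible intercepts: it meets the y-axis at y = 0 (among the integer gridlines); it crosses the x-axis at the gridline x = 0.
Together with the visible shape, these determine p as stated.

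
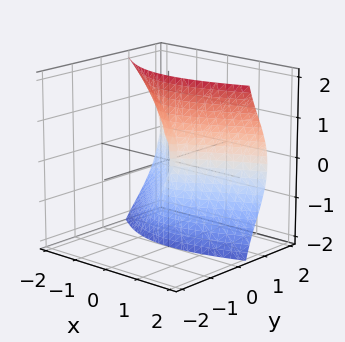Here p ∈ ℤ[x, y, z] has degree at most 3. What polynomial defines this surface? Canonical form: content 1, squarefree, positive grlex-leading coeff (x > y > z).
1. deg p = 3.
2. Checking where it meets the axes: it meets the x-axis at x = 0 (among the integer gridlines); every point of the z-axis in the box is on the surface; it crosses the y-axis at the gridline y = 0.
3. Solving for integer coefficients yields p as stated.

2*y^3 + 3*y*z^2 - 2*x^2 + 2*x*y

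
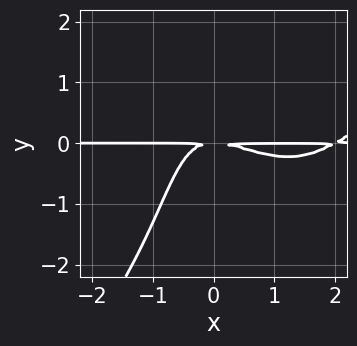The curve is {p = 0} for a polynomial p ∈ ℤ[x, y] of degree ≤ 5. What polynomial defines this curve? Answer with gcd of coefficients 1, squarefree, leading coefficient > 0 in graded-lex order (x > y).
x^3*y - x*y^3 - 2*x^2*y - 2*x*y^2 - 3*y^2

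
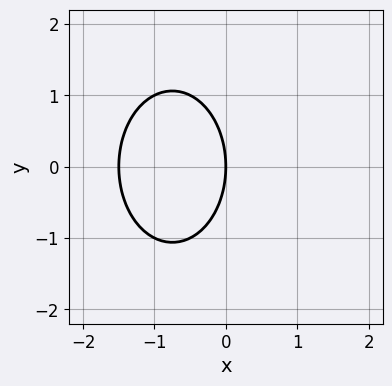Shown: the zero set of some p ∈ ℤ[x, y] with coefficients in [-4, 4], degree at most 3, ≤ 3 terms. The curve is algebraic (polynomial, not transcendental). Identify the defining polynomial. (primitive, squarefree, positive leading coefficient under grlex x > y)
(a) Degree: a generic line meets the curve in up to 2 points, so deg p = 2.
(b) Symmetries: it's symmetric under y → −y, forcing even powers of y.
(c) From the axis intercepts and sections: it crosses the x-axis at the gridline x = 0; one y-axis crossing is at y = 0.
(d) Fitting integer coefficients to these (and the overall shape) gives p.

2*x^2 + y^2 + 3*x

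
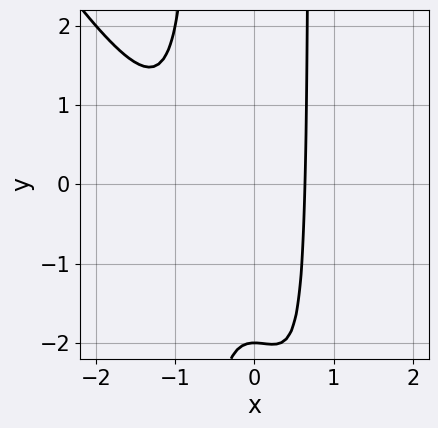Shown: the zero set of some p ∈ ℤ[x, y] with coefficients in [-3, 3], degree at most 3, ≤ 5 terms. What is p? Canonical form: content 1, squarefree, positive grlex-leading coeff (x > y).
(a) Degree: the shape is more complex than any degree-2 curve, so deg p = 3.
(b) From the visible intercepts: one y-axis crossing is at y = -2.
(c) Matching integer coefficients to the picture gives p.

3*x^3 + 2*x^2*y + 3*x^2 - y - 2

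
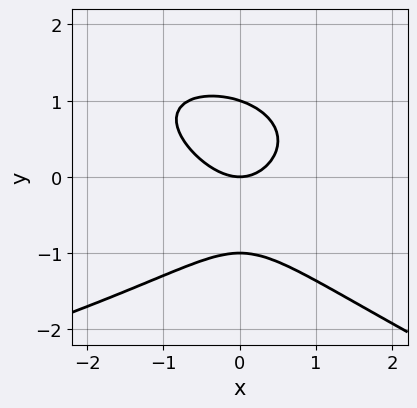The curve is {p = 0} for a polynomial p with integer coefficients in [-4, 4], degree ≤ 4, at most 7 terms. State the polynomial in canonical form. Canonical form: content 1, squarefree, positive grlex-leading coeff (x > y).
(a) deg p = 3. A generic line meets the curve in up to 3 points.
(b) Checking where it meets the axes: one x-axis crossing is at x = 0; among the integer gridlines, it crosses the y-axis at y ∈ {-1, 0, 1}.
(c) The integer polynomial consistent with all of this is the stated p.

x*y^2 + 3*y^3 + 3*x^2 + x*y - 3*y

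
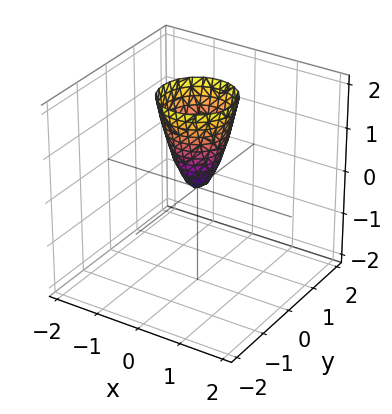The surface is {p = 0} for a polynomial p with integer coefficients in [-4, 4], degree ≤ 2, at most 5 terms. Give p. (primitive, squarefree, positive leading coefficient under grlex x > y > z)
(a) deg p = 2. A paraboloid; a quadric.
(b) Symmetries: the surface is invariant under rotation about z: p = q(x² + y², z).
(c) From the visible intercepts: it meets the x-axis at x = 0 (among the integer gridlines); one y-axis crossing is at y = 0.
(d) Together with the visible shape, these determine p as stated.

3*x^2 + 3*y^2 - z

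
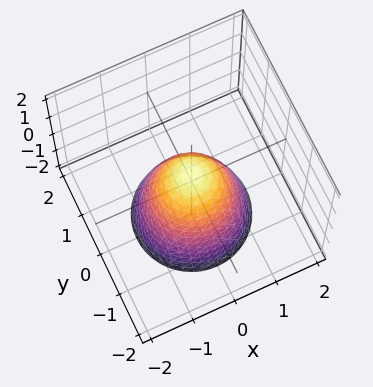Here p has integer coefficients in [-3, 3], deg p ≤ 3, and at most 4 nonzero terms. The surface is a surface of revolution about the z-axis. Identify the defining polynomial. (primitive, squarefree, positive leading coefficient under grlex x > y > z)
First, deg p = 2.
Next, symmetries: rotational symmetry about the z-axis ⇒ p depends on x, y only through x² + y².
Then, reading off the gridlines: a circular section at z = -1 has radius exactly 1.
Finally, matching integer coefficients to the picture gives p.

3*x^2 + 3*y^2 + 2*z - 1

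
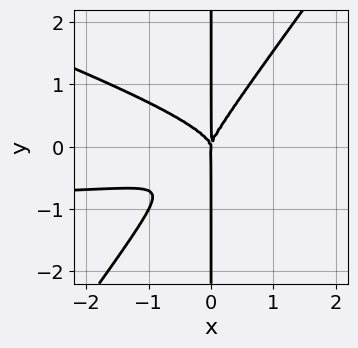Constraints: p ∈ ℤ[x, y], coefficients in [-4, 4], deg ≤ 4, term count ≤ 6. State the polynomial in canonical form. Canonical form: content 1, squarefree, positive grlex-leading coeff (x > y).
The degree is 4 — a generic line meets the curve in up to 4 points.
Checking where it meets the axes: the visible y-axis segment lies entirely on the curve; one x-axis crossing is at x = 0.
Putting this together gives p.

x^3*y + 2*x^2*y^2 - 2*x*y^3 + x^3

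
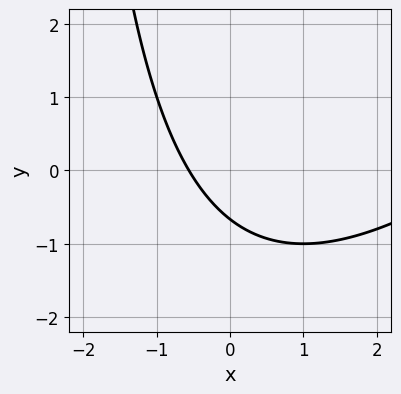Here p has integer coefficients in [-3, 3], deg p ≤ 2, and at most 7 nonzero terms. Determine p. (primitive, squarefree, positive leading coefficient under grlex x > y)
x^2 - x*y - 3*x - 3*y - 2

(a) The degree is 2 — the shape is more complex than any degree-1 curve.
(b) Putting this together gives p.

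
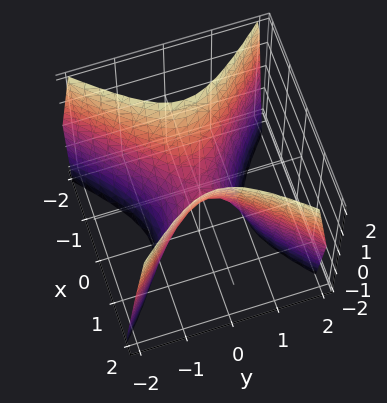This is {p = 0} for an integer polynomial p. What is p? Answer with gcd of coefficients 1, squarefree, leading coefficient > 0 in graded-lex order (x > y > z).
2*x^2 - 2*y^2 - z

First, deg p = 2. A saddle surface; a quadric.
Then, symmetries: mirror symmetry x ↦ −x ⇒ only even powers of x; mirror symmetry y ↦ −y ⇒ only even powers of y.
Next, from the visible intercepts: it meets the z-axis at z = 0 (among the integer gridlines); it meets the x-axis at x = 0 (among the integer gridlines); one y-axis crossing is at y = 0.
Finally, these observations pin down the coefficients.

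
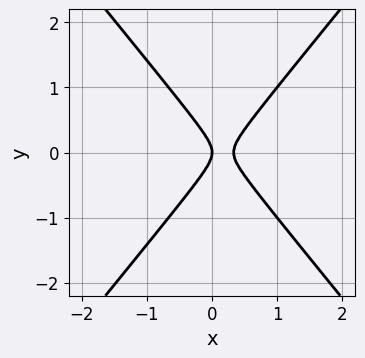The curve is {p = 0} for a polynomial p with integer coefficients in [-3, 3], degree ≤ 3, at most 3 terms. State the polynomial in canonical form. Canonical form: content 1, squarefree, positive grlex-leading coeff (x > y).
3*x^2 - 2*y^2 - x

Degree: no degree-1 curve has this shape, so deg p = 2.
Symmetries: mirror symmetry y ↦ −y ⇒ only even powers of y.
Reading off the gridlines: it crosses the x-axis at the gridline x = 0; one y-axis crossing is at y = 0.
Solving for integer coefficients yields p as stated.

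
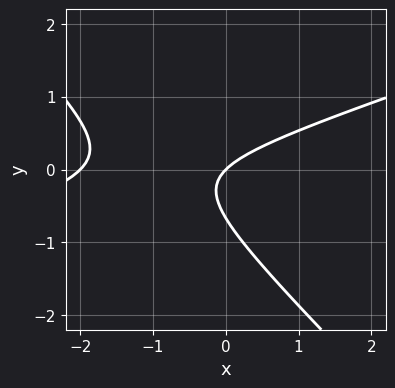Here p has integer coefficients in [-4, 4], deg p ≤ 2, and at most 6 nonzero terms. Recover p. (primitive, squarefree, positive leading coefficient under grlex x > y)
1. Degree: the shape is more complex than any degree-1 curve, so deg p = 2.
2. Observable constraints: among the integer gridlines, it crosses the x-axis at x ∈ {-2, 0}; it crosses the y-axis at the gridline y = 0.
3. These observations pin down the coefficients.

x^2 - 2*x*y - 3*y^2 + 2*x - 2*y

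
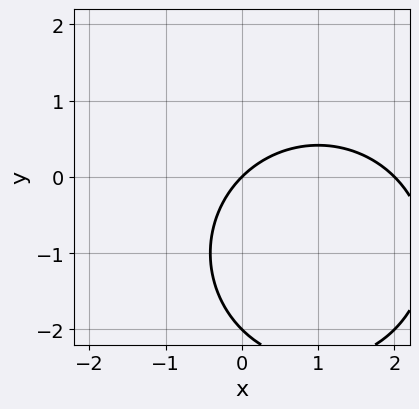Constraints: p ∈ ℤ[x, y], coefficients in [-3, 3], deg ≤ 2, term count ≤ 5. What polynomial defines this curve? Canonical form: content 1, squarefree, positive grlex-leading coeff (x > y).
x^2 + y^2 - 2*x + 2*y

First, the degree is 2 — a generic line meets the curve in up to 2 points.
Next, from the visible intercepts: the x-axis gridline crossings are at x ∈ {0, 2}; the y-axis gridline crossings are at y ∈ {-2, 0}.
Finally, matching integer coefficients to the picture gives p.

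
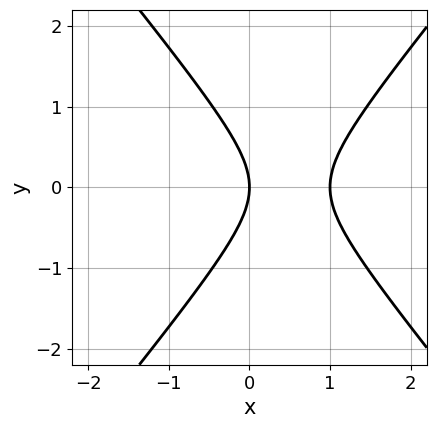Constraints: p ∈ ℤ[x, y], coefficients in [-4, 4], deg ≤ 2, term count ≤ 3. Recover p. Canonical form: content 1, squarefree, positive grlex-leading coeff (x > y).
3*x^2 - 2*y^2 - 3*x

1. Degree: the shape is more complex than any degree-1 curve, so deg p = 2.
2. Symmetries: mirror symmetry y ↦ −y ⇒ only even powers of y.
3. Reading off the gridlines: it meets the y-axis at y = 0 (among the integer gridlines); among the integer gridlines, it crosses the x-axis at x ∈ {0, 1}.
4. Fitting integer coefficients to these (and the overall shape) gives p.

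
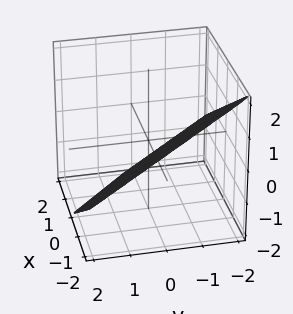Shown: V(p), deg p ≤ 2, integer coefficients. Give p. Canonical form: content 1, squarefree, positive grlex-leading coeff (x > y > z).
The degree is 1 — the surface is flat (a plane).
Against the integer gridlines: it crosses the y-axis at the gridline y = -1; one x-axis crossing is at x = -1.
Fitting integer coefficients to these (and the overall shape) gives p.

2*x + 2*y + 3*z + 2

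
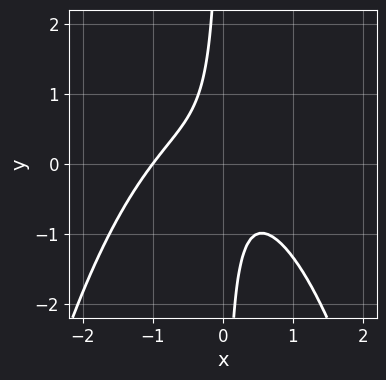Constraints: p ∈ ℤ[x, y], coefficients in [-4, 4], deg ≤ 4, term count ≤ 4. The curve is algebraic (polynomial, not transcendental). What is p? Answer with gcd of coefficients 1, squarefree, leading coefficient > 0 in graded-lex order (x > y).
1. The degree is 3 — a generic line meets the curve in up to 3 points.
2. From the visible intercepts: the curve avoids every integer y-axis point in the box; one x-axis crossing is at x = -1.
3. The integer polynomial consistent with all of this is the stated p.

2*x^3 + x^2 + 3*x*y + 1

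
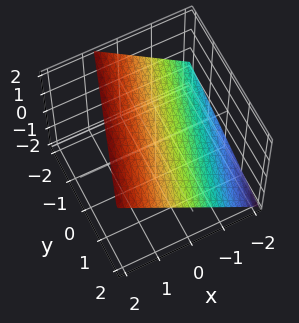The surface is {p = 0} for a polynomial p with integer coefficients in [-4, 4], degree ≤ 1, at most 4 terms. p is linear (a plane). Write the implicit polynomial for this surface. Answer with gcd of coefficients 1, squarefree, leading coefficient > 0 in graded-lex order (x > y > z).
deg p = 1. The surface is flat (a plane).
From the visible intercepts: one y-axis crossing is at y = 2.
These observations pin down the coefficients.

3*x - y - 3*z + 2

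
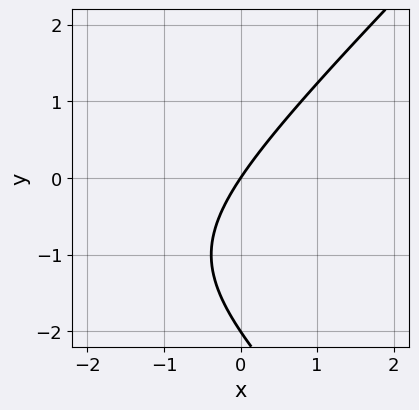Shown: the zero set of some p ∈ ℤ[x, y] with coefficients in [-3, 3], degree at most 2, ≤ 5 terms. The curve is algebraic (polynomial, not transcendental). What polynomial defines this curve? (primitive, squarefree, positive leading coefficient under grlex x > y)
(a) deg p = 2.
(b) Against the integer gridlines: it crosses the x-axis at the gridline x = 0; among the integer gridlines, it crosses the y-axis at y ∈ {-2, 0}.
(c) Matching integer coefficients to the picture gives p.

x^2 - y^2 + 3*x - 2*y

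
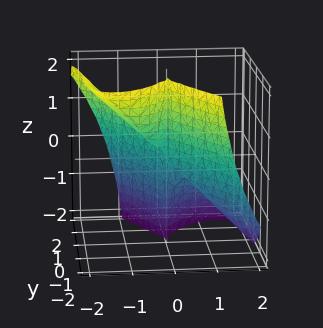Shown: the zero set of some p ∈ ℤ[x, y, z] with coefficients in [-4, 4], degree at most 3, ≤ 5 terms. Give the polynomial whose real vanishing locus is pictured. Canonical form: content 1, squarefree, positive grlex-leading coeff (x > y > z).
(a) The degree is 3 — the shape is more complex than any degree-2 surface.
(b) Reading off the gridlines: the visible z-axis segment lies entirely on the surface; one x-axis crossing is at x = 0; it crosses the y-axis at the gridline y = 0.
(c) Matching integer coefficients to the picture gives p.

3*x^3 + 3*x^2*z + y^3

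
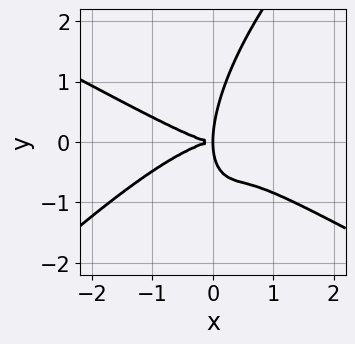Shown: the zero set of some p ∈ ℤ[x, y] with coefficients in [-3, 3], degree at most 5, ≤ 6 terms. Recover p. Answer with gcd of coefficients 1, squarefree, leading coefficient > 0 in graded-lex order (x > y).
First, the degree is 4 — a generic line meets the curve in up to 4 points.
Next, reading off the gridlines: it meets the y-axis at y = 0 (among the integer gridlines); it crosses the x-axis at the gridline x = 0.
Finally, together with the visible shape, these determine p as stated.

x^4 - 2*x^2*y^2 + 2*x*y^3 - y^4 + 3*x*y^2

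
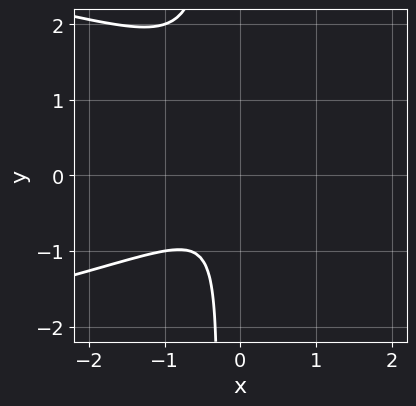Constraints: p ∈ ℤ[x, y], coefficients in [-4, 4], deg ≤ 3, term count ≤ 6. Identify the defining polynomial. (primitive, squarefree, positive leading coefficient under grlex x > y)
1. Degree: the shape is more complex than any degree-2 curve, so deg p = 3.
2. Reading off the gridlines: it misses every integer gridline on the y-axis; no x-intercept at any integer in the box.
3. Solving for integer coefficients yields p as stated.

3*x*y^2 + 3*x^2 - 2*x*y + y^2 + 1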